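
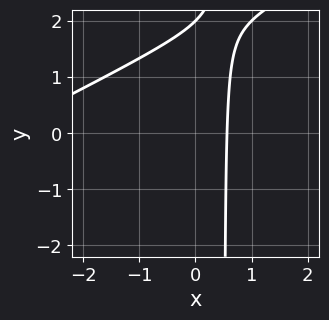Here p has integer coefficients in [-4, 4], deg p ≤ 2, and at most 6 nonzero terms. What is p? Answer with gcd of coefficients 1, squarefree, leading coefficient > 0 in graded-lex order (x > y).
x^2 - 2*x*y + 3*x + y - 2

1. The degree is 2 — the shape is more complex than any degree-1 curve.
2. From the axis intercepts and sections: one y-axis crossing is at y = 2.
3. Putting this together gives p.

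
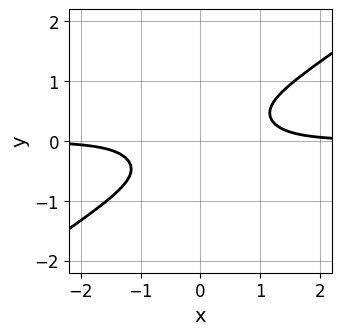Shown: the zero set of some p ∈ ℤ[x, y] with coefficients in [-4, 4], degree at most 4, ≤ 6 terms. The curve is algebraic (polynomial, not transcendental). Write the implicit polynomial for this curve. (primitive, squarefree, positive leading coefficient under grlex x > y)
2*x^3*y - 3*x*y^3 - 2*y^4 - 1

The degree is 4 — a generic line meets the curve in up to 4 points.
Reading off the gridlines: it misses every integer gridline on the y-axis; the curve avoids every integer x-axis point in the box.
Assembling these constraints gives the stated polynomial.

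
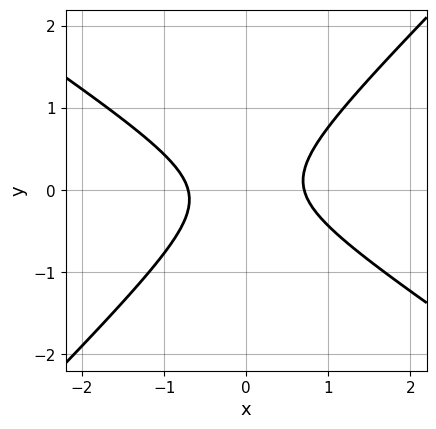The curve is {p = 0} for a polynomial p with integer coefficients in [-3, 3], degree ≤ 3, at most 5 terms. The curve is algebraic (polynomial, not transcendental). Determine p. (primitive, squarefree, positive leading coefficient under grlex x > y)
2*x^2 + x*y - 3*y^2 - 1

deg p = 2. The shape is more complex than any degree-1 curve.
Reading off the gridlines: it misses every integer gridline on the y-axis.
Assembling these constraints gives the stated polynomial.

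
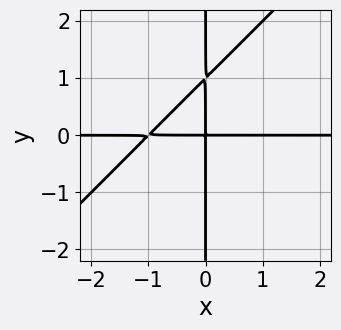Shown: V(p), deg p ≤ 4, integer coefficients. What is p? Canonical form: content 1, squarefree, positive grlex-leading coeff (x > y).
x^2*y - x*y^2 + x*y

First, deg p = 3.
Then, against the integer gridlines: the visible y-axis segment lies entirely on the curve; every point of the x-axis in the box is on the curve.
Finally, the integer polynomial consistent with all of this is the stated p.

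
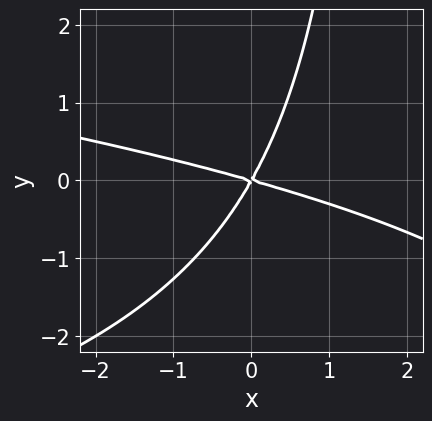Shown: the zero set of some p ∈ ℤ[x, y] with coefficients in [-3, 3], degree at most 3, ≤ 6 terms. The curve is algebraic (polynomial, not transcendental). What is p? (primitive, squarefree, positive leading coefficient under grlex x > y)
x*y^2 + x^2 + 3*x*y - 2*y^2

(a) The degree is 3 — the shape is more complex than any degree-2 curve.
(b) From the axis intercepts and sections: it crosses the y-axis at the gridline y = 0; it meets the x-axis at x = 0 (among the integer gridlines).
(c) These observations pin down the coefficients.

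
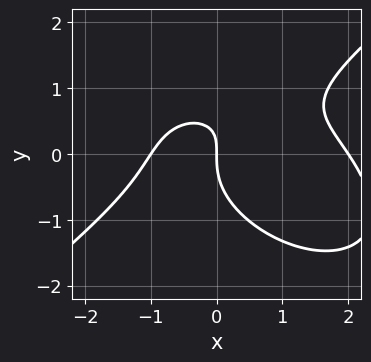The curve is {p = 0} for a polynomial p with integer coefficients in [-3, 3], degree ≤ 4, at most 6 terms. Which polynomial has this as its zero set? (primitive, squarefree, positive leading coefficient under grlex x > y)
The degree is 3 — the shape is more complex than any degree-2 curve.
Reading off the gridlines: one y-axis crossing is at y = 0; among the integer gridlines, it crosses the x-axis at x ∈ {-1, 0, 2}.
Putting this together gives p.

x^3 - 2*y^3 - x^2 + 2*x*y - 2*x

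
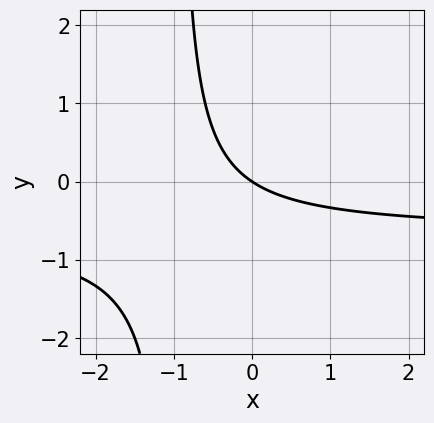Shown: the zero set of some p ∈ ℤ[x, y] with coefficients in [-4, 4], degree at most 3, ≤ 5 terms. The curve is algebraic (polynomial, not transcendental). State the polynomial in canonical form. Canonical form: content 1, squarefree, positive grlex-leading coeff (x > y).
1. Degree: no degree-1 curve has this shape, so deg p = 2.
2. Checking where it meets the axes: one y-axis crossing is at y = 0; it meets the x-axis at x = 0 (among the integer gridlines).
3. Matching integer coefficients to the picture gives p.

3*x*y + 2*x + 3*y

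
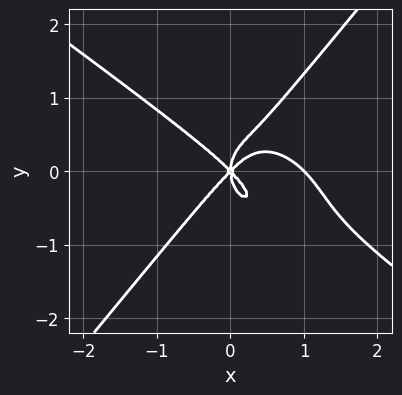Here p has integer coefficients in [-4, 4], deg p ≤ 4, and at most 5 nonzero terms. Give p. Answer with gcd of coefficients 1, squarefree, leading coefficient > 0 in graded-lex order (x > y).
deg p = 4. The shape is more complex than any degree-3 curve.
Against the integer gridlines: it crosses the y-axis at the gridline y = 0; among the integer gridlines, it crosses the x-axis at x ∈ {0, 1}.
The integer polynomial consistent with all of this is the stated p.

x^4 + x^3*y - y^4 - x^3 + x*y^2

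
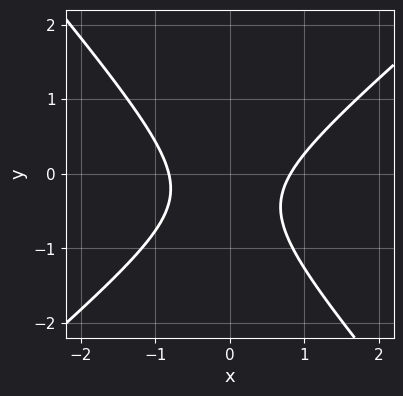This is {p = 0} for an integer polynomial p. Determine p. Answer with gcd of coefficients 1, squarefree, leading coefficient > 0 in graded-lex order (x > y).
(a) The degree is 2 — no degree-1 curve has this shape.
(b) Reading off the gridlines: no y-intercept at any integer in the box.
(c) These observations pin down the coefficients.

3*x^2 - x*y - 3*y^2 - 2*y - 2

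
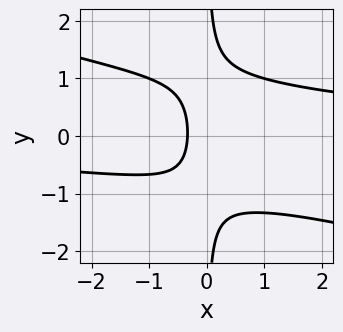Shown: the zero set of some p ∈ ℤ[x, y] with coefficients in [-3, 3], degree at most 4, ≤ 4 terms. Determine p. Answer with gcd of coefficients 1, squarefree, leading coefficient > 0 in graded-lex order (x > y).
x^2*y + 3*x*y^2 - 3*x - 1

(a) The degree is 3 — the shape is more complex than any degree-2 curve.
(b) From the axis intercepts and sections: the curve avoids every integer y-axis point in the box.
(c) These observations pin down the coefficients.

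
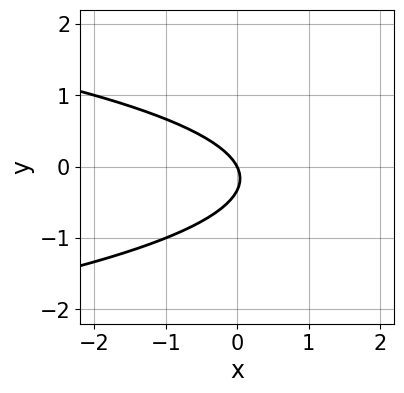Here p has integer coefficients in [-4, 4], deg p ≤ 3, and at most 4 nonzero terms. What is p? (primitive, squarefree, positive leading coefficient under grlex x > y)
3*y^2 + 2*x + y

First, deg p = 2. A generic line meets the curve in up to 2 points.
Then, checking where it meets the axes: one y-axis crossing is at y = 0; one x-axis crossing is at x = 0.
Finally, these observations pin down the coefficients.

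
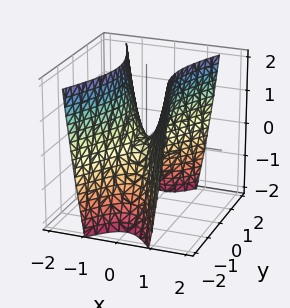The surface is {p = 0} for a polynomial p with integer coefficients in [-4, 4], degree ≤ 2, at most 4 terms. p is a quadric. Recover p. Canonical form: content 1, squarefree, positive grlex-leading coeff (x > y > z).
3*x^2 - y^2 - z

(a) The degree is 2 — a saddle surface; a quadric.
(b) Symmetries: mirror symmetry x ↦ −x ⇒ only even powers of x; the y ↦ −y reflection is a symmetry, so y appears only in even powers.
(c) Reading off the gridlines: it meets the z-axis at z = 0 (among the integer gridlines); it crosses the x-axis at the gridline x = 0; one y-axis crossing is at y = 0.
(d) Solving for integer coefficients yields p as stated.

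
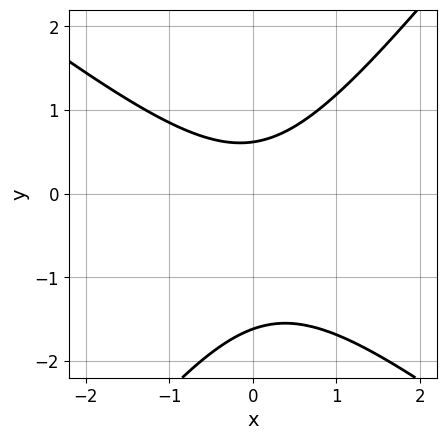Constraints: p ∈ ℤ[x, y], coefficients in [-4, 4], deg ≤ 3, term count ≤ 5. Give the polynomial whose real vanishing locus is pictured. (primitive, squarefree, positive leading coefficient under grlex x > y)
The degree is 2 — the shape is more complex than any degree-1 curve.
Checking where it meets the axes: it misses every integer gridline on the x-axis.
Together with the visible shape, these determine p as stated.

2*x^2 + x*y - 2*y^2 - 2*y + 2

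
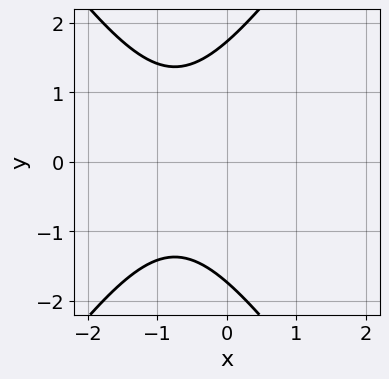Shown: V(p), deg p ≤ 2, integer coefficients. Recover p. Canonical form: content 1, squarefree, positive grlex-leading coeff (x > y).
2*x^2 - y^2 + 3*x + 3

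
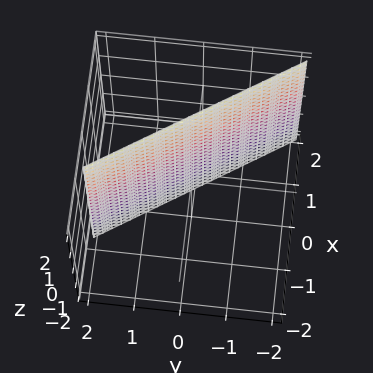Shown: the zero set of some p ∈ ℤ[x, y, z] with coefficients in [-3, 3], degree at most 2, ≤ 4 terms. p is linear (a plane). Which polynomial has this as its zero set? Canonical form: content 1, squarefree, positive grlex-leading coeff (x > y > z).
1. Degree: every cross-section is a straight line — this is a plane, so deg p = 1.
2. From the axis intercepts and sections: no z-intercept at any integer in the box; it crosses the y-axis at the gridline y = 1.
3. Solving for integer coefficients yields p as stated.

3*x + 2*y - 2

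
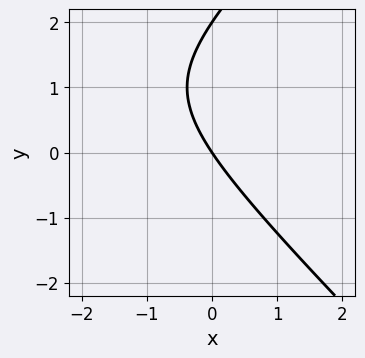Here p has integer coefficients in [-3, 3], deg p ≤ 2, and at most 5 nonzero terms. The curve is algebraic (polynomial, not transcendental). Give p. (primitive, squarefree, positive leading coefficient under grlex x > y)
x^2 - y^2 + 3*x + 2*y

1. The degree is 2 — no degree-1 curve has this shape.
2. Reading off the gridlines: it meets the x-axis at x = 0 (among the integer gridlines); the y-axis gridline crossings are at y ∈ {0, 2}.
3. Together with the visible shape, these determine p as stated.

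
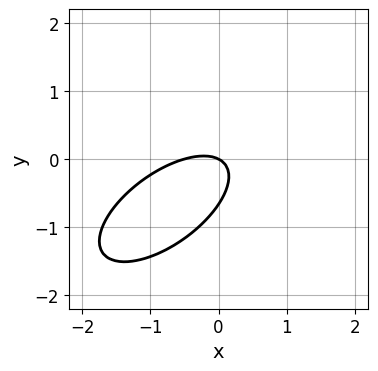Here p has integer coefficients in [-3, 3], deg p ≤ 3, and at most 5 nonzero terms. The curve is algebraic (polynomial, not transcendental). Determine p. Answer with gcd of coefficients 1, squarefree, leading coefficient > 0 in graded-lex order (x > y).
2*x^2 - 3*x*y + 3*y^2 + x + 2*y

1. deg p = 2. No degree-1 curve has this shape.
2. Checking where it meets the axes: one x-axis crossing is at x = 0; one y-axis crossing is at y = 0.
3. Matching integer coefficients to the picture gives p.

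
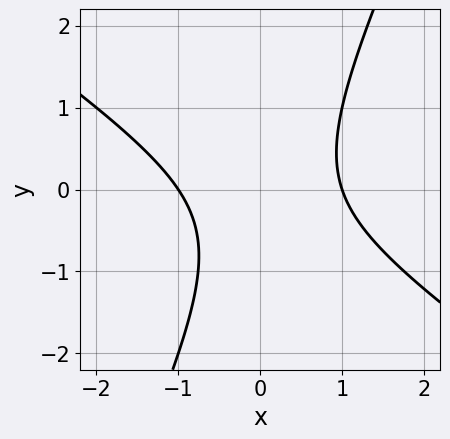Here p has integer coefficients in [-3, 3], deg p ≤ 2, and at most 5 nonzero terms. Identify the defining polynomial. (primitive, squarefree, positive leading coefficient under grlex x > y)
The degree is 2 — the shape is more complex than any degree-1 curve.
Against the integer gridlines: among the integer gridlines, it crosses the x-axis at x ∈ {-1, 1}; it misses every integer gridline on the y-axis.
Fitting integer coefficients to these (and the overall shape) gives p.

3*x^2 + 3*x*y - 2*y^2 - y - 3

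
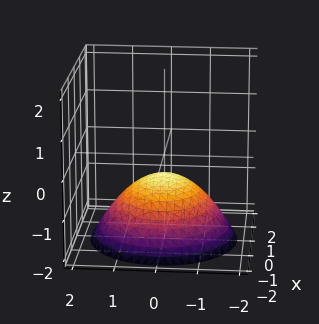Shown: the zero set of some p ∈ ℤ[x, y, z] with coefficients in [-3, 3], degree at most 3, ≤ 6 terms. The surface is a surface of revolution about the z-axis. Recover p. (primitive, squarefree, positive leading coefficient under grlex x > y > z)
x^2 + y^2 + 2*z + 1

The degree is 2 — a generic line meets the surface in up to 2 points.
By symmetry, the z-axis is an axis of rotation, so x and y enter only as x² + y².
From the visible intercepts: a circular section at z = -2 has radius between 1 and 2; it misses every integer gridline on the y-axis; it misses every integer gridline on the x-axis.
The integer polynomial consistent with all of this is the stated p.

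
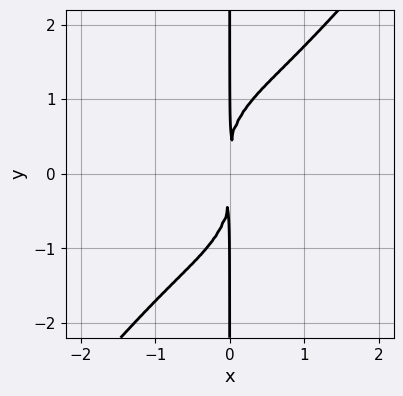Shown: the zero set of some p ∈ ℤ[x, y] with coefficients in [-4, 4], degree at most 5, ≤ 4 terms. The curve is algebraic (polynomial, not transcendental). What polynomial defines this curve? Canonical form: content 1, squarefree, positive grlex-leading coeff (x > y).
2*x^4 - x*y^3 + 3*x^2

(a) The degree is 4 — no degree-3 curve has this shape.
(b) Against the integer gridlines: the visible y-axis segment lies entirely on the curve.
(c) Together with the visible shape, these determine p as stated.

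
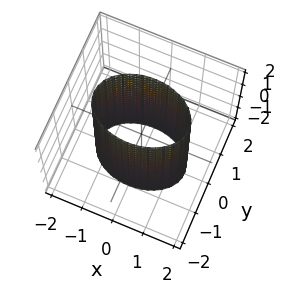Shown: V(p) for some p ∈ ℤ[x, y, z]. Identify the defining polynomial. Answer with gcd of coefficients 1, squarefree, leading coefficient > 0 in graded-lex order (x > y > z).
x^2 + 2*y^2 - 2

First, degree: a cylinder; a quadric, so deg p = 2.
Next, symmetries: mirror symmetry x ↦ −x ⇒ only even powers of x; it's symmetric under y → −y, forcing even powers of y; it's symmetric under z → −z, forcing even powers of z.
Then, reading off the gridlines: no z-intercept at any integer in the box; among the integer gridlines, it crosses the y-axis at y ∈ {-1, 1}.
Finally, these observations pin down the coefficients.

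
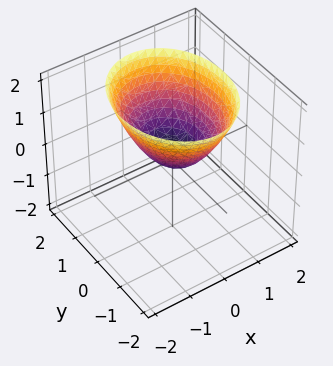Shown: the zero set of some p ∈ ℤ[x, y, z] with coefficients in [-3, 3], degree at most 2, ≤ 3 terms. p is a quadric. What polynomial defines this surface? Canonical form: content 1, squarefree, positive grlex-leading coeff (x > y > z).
3*x^2 + 2*y^2 - 3*z

Degree: a single bowl opening along one axis; a quadric, so deg p = 2.
Symmetries: the y ↦ −y reflection is a symmetry, so y appears only in even powers; mirror symmetry x ↦ −x ⇒ only even powers of x.
Observable constraints: it crosses the y-axis at the gridline y = 0; it meets the z-axis at z = 0 (among the integer gridlines); it meets the x-axis at x = 0 (among the integer gridlines).
Putting this together gives p.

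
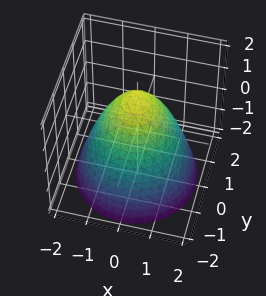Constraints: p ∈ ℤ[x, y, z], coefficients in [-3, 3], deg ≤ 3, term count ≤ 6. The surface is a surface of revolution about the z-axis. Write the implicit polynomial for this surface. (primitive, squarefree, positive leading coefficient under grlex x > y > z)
First, the degree is 2 — a generic line meets the surface in up to 2 points.
Then, by symmetry, the surface is invariant under rotation about z: p = q(x² + y², z).
Then, against the integer gridlines: a circular section at z = 0 has radius between 1 and 2.
Finally, these observations pin down the coefficients.

2*x^2 + 2*y^2 + 2*z - 3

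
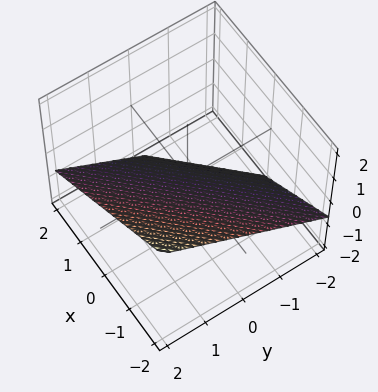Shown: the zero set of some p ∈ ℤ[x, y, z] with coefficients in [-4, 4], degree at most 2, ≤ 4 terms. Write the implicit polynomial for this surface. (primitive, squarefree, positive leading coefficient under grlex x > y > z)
First, deg p = 1. Every cross-section is a straight line — this is a plane.
Next, from the axis intercepts and sections: it meets the x-axis at x = -1 (among the integer gridlines); one y-axis crossing is at y = 1.
Finally, these observations pin down the coefficients.

2*x - 2*y + 3*z + 2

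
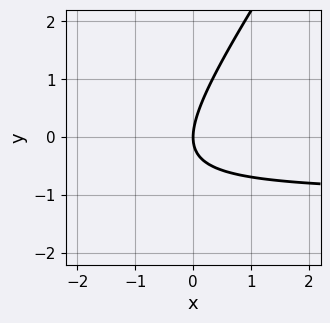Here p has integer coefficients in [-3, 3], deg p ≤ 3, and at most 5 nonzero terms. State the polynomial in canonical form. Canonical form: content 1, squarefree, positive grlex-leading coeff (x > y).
First, the degree is 2 — no degree-1 curve has this shape.
Next, reading off the gridlines: it meets the x-axis at x = 0 (among the integer gridlines); one y-axis crossing is at y = 0.
Finally, putting this together gives p.

3*x*y - 2*y^2 + 3*x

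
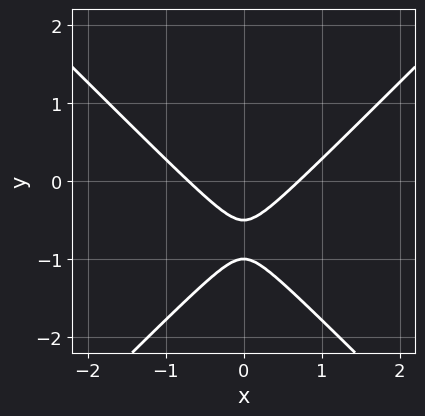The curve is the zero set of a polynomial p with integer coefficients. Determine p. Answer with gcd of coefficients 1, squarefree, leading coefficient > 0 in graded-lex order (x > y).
2*x^2 - 2*y^2 - 3*y - 1

1. The degree is 2 — no degree-1 curve has this shape.
2. Symmetries: mirror symmetry x ↦ −x ⇒ only even powers of x.
3. Observable constraints: it meets the y-axis at y = -1 (among the integer gridlines).
4. The integer polynomial consistent with all of this is the stated p.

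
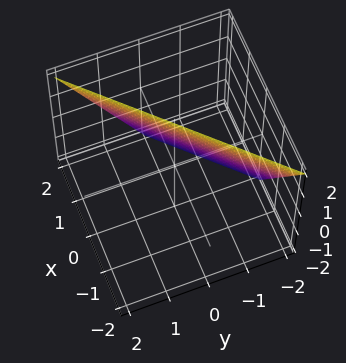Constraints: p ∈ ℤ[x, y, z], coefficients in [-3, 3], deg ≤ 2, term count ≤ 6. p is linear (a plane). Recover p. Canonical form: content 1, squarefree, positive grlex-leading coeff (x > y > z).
deg p = 1. Every cross-section is a straight line — this is a plane.
Reading off the gridlines: one y-axis crossing is at y = -1; it meets the x-axis at x = 1 (among the integer gridlines).
Matching integer coefficients to the picture gives p. Check: (0, 0, 2) on the z-axis lies on the surface, and p(0, 0, 2) = 0. ✓

2*x - 2*y + z - 2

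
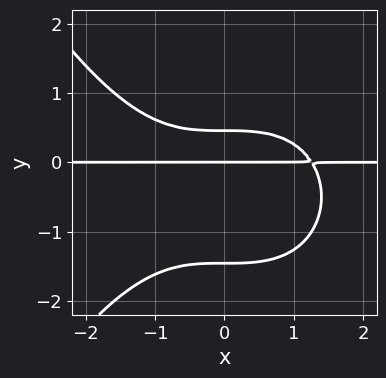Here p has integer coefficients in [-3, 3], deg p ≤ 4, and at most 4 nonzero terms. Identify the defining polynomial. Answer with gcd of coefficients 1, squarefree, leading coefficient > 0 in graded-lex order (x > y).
x^3*y + 3*y^3 + 3*y^2 - 2*y

First, degree: the shape is more complex than any degree-3 curve, so deg p = 4.
Next, reading off the gridlines: the visible x-axis segment lies entirely on the curve; it meets the y-axis at y = 0 (among the integer gridlines).
Finally, the integer polynomial consistent with all of this is the stated p.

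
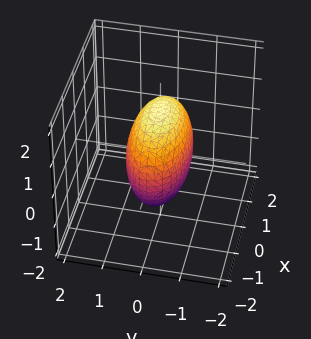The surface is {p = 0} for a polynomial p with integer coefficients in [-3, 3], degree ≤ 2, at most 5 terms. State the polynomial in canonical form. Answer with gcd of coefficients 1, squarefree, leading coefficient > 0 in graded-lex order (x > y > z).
x^2 + 3*y^2 + z^2 - 2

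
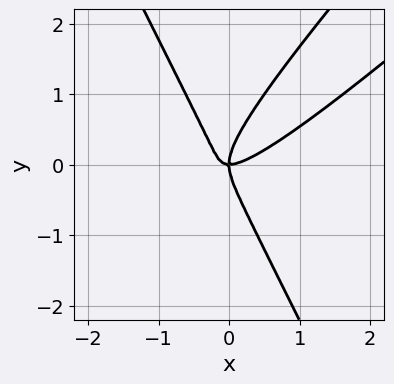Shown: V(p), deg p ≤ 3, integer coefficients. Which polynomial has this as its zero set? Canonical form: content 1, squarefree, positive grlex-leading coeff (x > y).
2*x^3 - 3*x^2*y + y^3 - x*y

1. The degree is 3 — a generic line meets the curve in up to 3 points.
2. Checking where it meets the axes: one y-axis crossing is at y = 0; it meets the x-axis at x = 0 (among the integer gridlines).
3. Putting this together gives p.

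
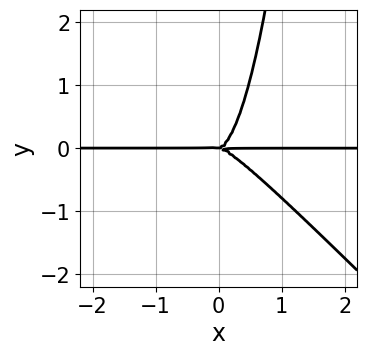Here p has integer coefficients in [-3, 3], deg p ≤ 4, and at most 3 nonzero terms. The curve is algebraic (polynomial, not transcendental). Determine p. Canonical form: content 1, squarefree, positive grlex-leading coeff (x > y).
3*x^3*y + 3*x^2*y^2 - y^3

1. deg p = 4.
2. Observable constraints: one y-axis crossing is at y = 0; every point of the x-axis in the box is on the curve.
3. These observations pin down the coefficients.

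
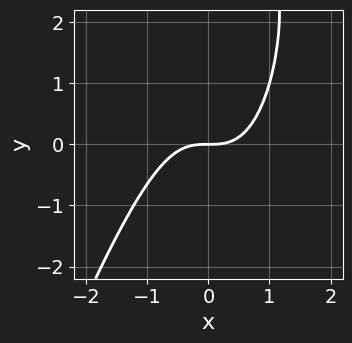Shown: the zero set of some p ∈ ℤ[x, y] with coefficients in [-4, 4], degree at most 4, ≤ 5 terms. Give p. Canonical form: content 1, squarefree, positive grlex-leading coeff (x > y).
3*x^3 - x^2*y + y^2 - 3*y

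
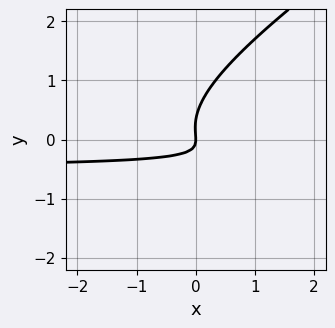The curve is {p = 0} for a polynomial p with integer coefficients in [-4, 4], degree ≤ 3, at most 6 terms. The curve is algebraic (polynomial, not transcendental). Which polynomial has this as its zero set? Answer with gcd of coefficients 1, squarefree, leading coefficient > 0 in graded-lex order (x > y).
2*x*y^2 - 3*y^3 + 3*x*y + y^2 + x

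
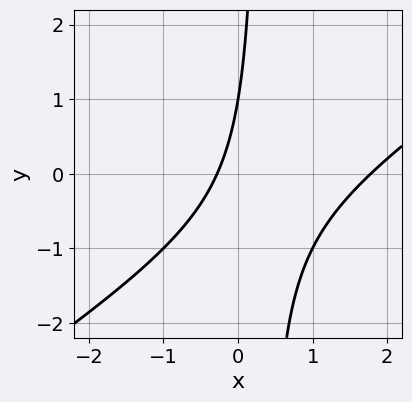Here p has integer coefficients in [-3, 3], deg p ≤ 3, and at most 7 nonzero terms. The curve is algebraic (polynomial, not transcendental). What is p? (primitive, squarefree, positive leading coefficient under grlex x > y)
deg p = 2. No degree-1 curve has this shape.
From the axis intercepts and sections: it meets the y-axis at y = 1 (among the integer gridlines).
Fitting integer coefficients to these (and the overall shape) gives p.

2*x^2 - 3*x*y - 3*x + y - 1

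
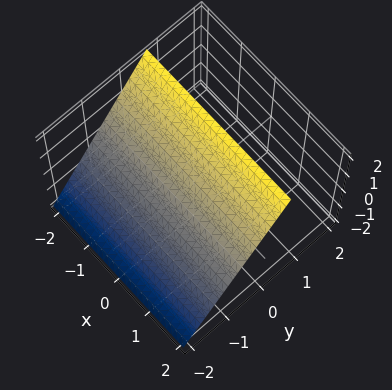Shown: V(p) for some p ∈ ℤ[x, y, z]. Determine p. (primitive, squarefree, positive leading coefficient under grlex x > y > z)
3*y - 2*z + 2

deg p = 1.
From the axis intercepts and sections: it meets the z-axis at z = 1 (among the integer gridlines); it misses every integer gridline on the x-axis.
These observations pin down the coefficients.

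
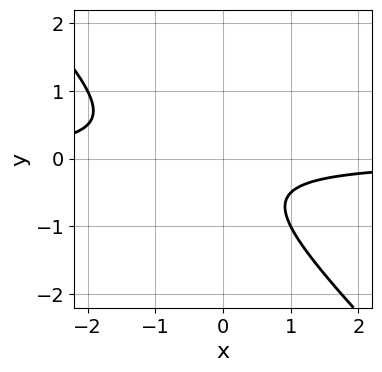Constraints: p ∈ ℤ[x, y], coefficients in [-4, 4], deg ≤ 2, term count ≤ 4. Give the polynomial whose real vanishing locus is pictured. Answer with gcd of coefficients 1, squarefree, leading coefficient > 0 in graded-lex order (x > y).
deg p = 2.
From the axis intercepts and sections: it misses every integer gridline on the x-axis; no y-intercept at any integer in the box.
These observations pin down the coefficients.

2*x*y + 2*y^2 + y + 1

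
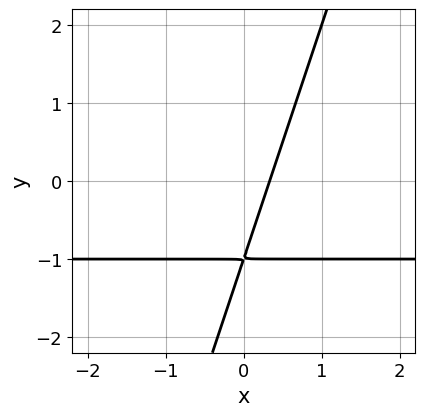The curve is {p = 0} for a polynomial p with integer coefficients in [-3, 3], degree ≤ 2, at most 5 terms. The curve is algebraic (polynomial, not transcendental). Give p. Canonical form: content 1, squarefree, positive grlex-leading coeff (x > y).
3*x*y - y^2 + 3*x - 2*y - 1

First, the degree is 2 — no degree-1 curve has this shape.
Finally, putting this together gives p.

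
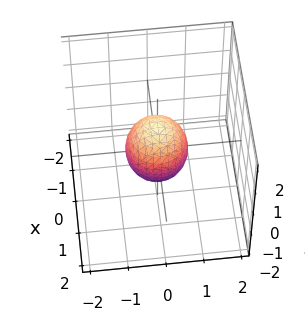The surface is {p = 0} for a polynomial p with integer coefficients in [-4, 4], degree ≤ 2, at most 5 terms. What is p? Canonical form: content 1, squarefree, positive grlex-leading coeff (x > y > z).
3*x^2 + 3*y^2 + 2*z^2 - 2

(a) deg p = 2. A closed, bounded, convex surface; a quadric.
(b) Symmetries: rotational symmetry about the z-axis ⇒ p depends on x, y only through x² + y²; mirror symmetry z ↦ −z ⇒ only even powers of z.
(c) Reading off the gridlines: a circular section at z = 0 has radius between 0 and 1; among the integer gridlines, it crosses the z-axis at z ∈ {-1, 1}.
(d) These observations pin down the coefficients.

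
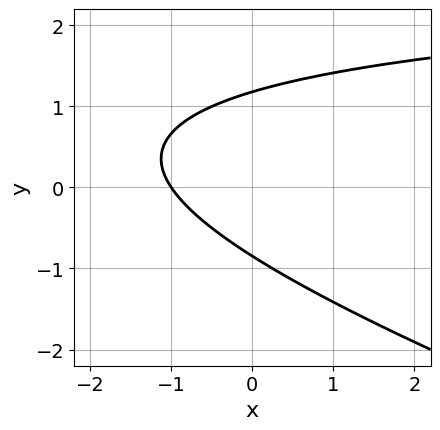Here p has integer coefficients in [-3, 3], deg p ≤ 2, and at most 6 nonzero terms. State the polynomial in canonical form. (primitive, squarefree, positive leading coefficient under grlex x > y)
deg p = 2. The shape is more complex than any degree-1 curve.
From the axis intercepts and sections: it crosses the x-axis at the gridline x = -1.
The integer polynomial consistent with all of this is the stated p.

x*y + 3*y^2 - 3*x - y - 3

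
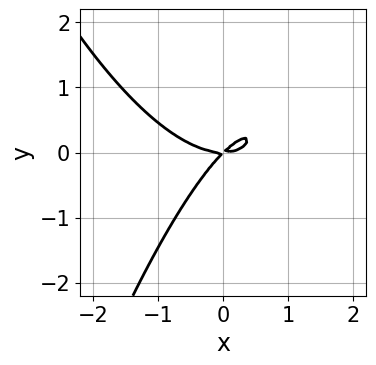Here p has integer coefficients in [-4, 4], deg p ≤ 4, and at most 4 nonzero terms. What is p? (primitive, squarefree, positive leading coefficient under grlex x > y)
2*x^3 - 3*x*y + 3*y^2

(a) Degree: the shape is more complex than any degree-2 curve, so deg p = 3.
(b) Checking where it meets the axes: it meets the x-axis at x = 0 (among the integer gridlines); it meets the y-axis at y = 0 (among the integer gridlines).
(c) Assembling these constraints gives the stated polynomial.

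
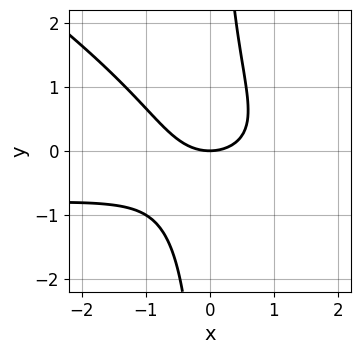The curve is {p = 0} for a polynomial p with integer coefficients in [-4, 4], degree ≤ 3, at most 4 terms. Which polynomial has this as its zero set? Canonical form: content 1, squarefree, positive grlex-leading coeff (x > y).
2*x^2*y + 3*x*y^2 + 2*x^2 - 3*y

1. The degree is 3 — a generic line meets the curve in up to 3 points.
2. From the axis intercepts and sections: it crosses the x-axis at the gridline x = 0; it meets the y-axis at y = 0 (among the integer gridlines).
3. The integer polynomial consistent with all of this is the stated p.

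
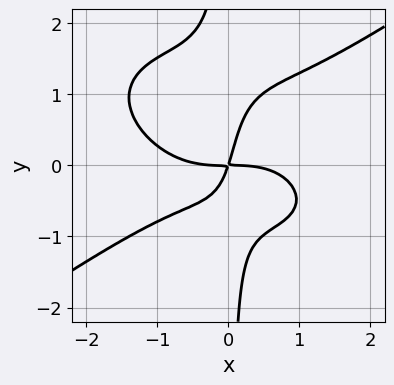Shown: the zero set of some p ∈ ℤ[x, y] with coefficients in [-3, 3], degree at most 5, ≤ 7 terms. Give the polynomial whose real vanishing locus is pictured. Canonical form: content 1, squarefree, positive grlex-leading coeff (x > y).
x^4 - 3*x*y^3 + 2*x*y^2 + 3*x*y - y^2

(a) deg p = 4. A generic line meets the curve in up to 4 points.
(b) Checking where it meets the axes: one x-axis crossing is at x = 0; one y-axis crossing is at y = 0.
(c) Putting this together gives p.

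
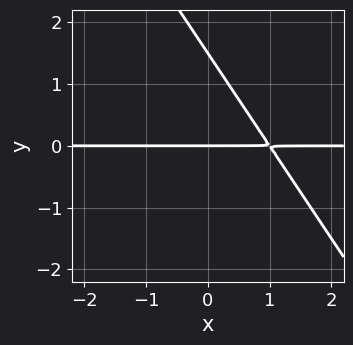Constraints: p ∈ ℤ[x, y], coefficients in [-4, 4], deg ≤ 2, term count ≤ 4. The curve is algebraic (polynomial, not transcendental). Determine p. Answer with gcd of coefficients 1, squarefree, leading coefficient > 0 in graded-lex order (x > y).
(a) deg p = 2. A generic line meets the curve in up to 2 points.
(b) Checking where it meets the axes: the visible x-axis segment lies entirely on the curve; one y-axis crossing is at y = 0.
(c) Fitting integer coefficients to these (and the overall shape) gives p.

3*x*y + 2*y^2 - 3*y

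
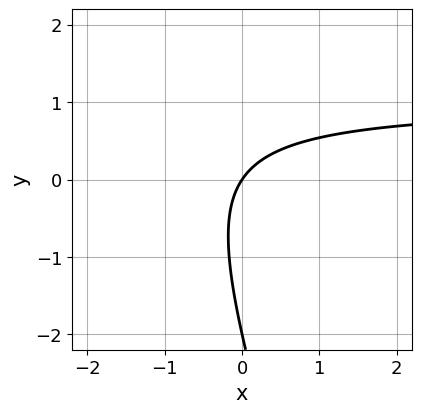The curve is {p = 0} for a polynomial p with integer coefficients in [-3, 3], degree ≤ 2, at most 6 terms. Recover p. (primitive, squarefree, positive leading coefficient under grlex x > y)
Degree: the shape is more complex than any degree-1 curve, so deg p = 2.
From the visible intercepts: the y-axis gridline crossings are at y ∈ {-2, 0}; one x-axis crossing is at x = 0.
These observations pin down the coefficients.

3*x*y + y^2 - 3*x + 2*y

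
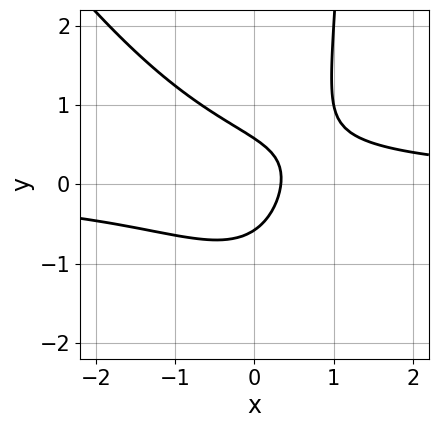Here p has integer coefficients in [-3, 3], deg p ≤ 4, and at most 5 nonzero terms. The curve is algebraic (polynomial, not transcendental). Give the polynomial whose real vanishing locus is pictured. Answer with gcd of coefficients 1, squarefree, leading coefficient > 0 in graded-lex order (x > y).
1. deg p = 3. A generic line meets the curve in up to 3 points.
2. Putting this together gives p.

3*x^2*y + 2*x*y^2 - 3*y^2 - 3*x + 1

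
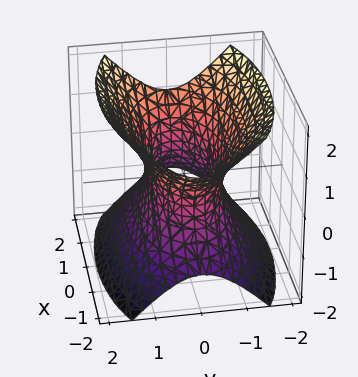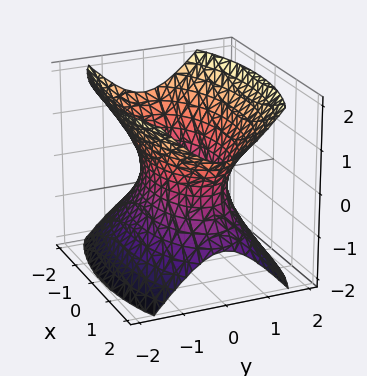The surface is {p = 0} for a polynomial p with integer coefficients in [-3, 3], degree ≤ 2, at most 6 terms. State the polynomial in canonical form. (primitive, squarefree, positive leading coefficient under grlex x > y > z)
x^2 + 3*y^2 - 2*z^2 - 2

First, the degree is 2 — one connected sheet with a waist; a quadric.
Next, symmetries: mirror symmetry x ↦ −x ⇒ only even powers of x; mirror symmetry y ↦ −y ⇒ only even powers of y; it's symmetric under z → −z, forcing even powers of z.
Next, checking where it meets the axes: no z-intercept at any integer in the box.
Finally, solving for integer coefficients yields p as stated.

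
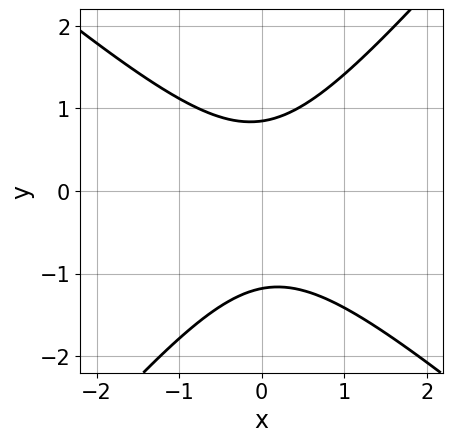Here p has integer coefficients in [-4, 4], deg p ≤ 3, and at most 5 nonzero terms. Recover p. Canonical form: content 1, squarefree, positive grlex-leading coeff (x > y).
3*x^2 + x*y - 3*y^2 - y + 3

(a) Degree: the shape is more complex than any degree-1 curve, so deg p = 2.
(b) Against the integer gridlines: it misses every integer gridline on the x-axis.
(c) Assembling these constraints gives the stated polynomial.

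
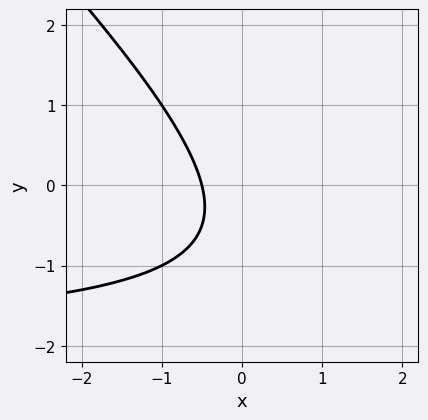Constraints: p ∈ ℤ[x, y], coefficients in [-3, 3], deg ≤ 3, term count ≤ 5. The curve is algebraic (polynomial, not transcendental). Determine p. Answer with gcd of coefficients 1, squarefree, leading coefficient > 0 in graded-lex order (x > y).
1. The degree is 2 — a generic line meets the curve in up to 2 points.
2. From the visible intercepts: the curve avoids every integer y-axis point in the box.
3. Assembling these constraints gives the stated polynomial.

x*y + y^2 + 2*x + y + 1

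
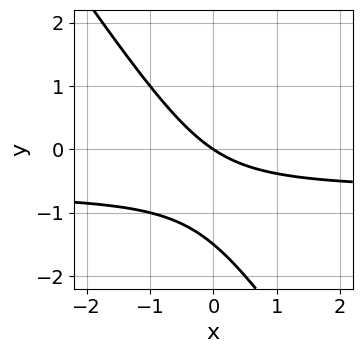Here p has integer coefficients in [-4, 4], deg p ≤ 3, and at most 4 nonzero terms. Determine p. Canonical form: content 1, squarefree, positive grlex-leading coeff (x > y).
First, the degree is 2 — no degree-1 curve has this shape.
Then, from the axis intercepts and sections: one y-axis crossing is at y = 0; one x-axis crossing is at x = 0.
Finally, assembling these constraints gives the stated polynomial.

3*x*y + 2*y^2 + 2*x + 3*y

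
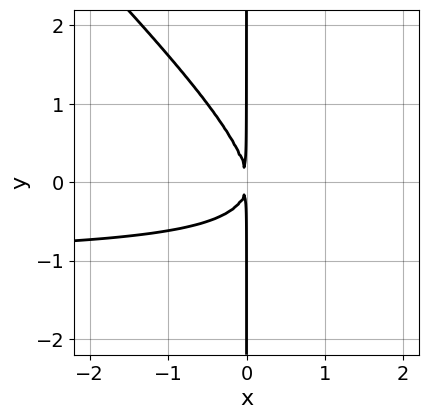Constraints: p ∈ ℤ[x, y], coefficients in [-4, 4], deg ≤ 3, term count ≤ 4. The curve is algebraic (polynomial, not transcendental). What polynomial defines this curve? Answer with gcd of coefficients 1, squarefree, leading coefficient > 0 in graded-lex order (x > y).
x^2*y + x*y^2 + x^2

(a) The degree is 3 — a generic line meets the curve in up to 3 points.
(b) Checking where it meets the axes: every point of the y-axis in the box is on the curve.
(c) Fitting integer coefficients to these (and the overall shape) gives p.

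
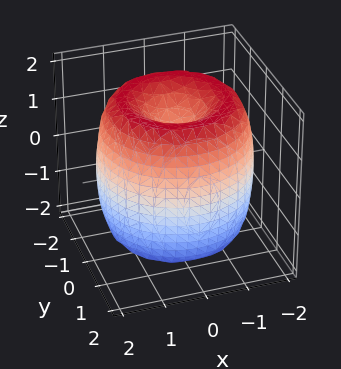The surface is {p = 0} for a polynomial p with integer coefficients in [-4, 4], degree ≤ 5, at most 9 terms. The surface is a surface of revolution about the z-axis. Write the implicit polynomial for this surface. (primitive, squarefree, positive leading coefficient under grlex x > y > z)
x^4 + 2*x^2*y^2 + y^4 - 3*x^2 - 3*y^2 + z^2 - 1

(a) deg p = 4. The shape is more complex than any degree-3 surface.
(b) Symmetries: rotational symmetry about the z-axis ⇒ p depends on x, y only through x² + y².
(c) Observable constraints: among the integer gridlines, it crosses the z-axis at z ∈ {-1, 1}; a circular section at z = -1 has radius between 1 and 2.
(d) Fitting integer coefficients to these (and the overall shape) gives p.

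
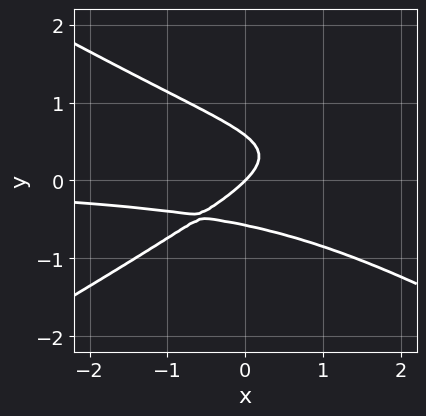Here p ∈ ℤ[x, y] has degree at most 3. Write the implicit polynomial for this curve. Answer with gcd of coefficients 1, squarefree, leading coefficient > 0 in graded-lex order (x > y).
x^2*y - 3*y^3 - x*y - x + y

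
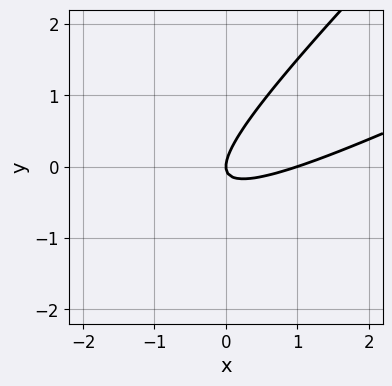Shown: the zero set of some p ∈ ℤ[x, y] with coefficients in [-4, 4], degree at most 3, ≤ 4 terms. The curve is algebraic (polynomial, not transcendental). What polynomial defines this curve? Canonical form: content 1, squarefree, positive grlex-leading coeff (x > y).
(a) deg p = 2. No degree-1 curve has this shape.
(b) From the visible intercepts: among the integer gridlines, it crosses the x-axis at x ∈ {0, 1}; it meets the y-axis at y = 0 (among the integer gridlines).
(c) Assembling these constraints gives the stated polynomial.

x^2 - 3*x*y + 2*y^2 - x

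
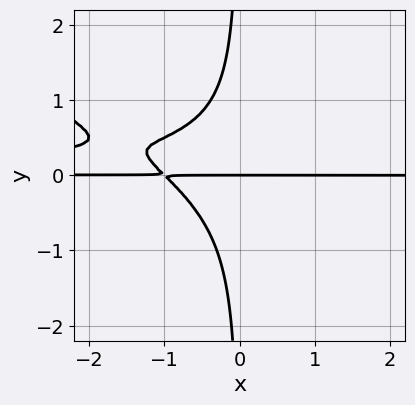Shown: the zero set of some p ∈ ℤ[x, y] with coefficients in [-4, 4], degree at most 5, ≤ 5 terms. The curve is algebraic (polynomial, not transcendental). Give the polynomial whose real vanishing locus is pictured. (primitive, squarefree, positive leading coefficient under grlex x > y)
x^2*y^2 + 2*x*y^3 + x*y + y

deg p = 4. The shape is more complex than any degree-3 curve.
Observable constraints: it meets the y-axis at y = 0 (among the integer gridlines); the visible x-axis segment lies entirely on the curve.
Matching integer coefficients to the picture gives p.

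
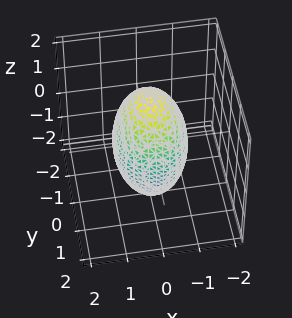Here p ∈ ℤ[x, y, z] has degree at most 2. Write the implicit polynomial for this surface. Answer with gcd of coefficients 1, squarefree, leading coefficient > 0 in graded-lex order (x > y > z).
3*x^2 + 2*y^2 + z^2 - 3

First, degree: bounded and convex; a quadric, so deg p = 2.
Next, symmetries: the z ↦ −z reflection is a symmetry, so z appears only in even powers; the x ↦ −x reflection is a symmetry, so x appears only in even powers; the y ↦ −y reflection is a symmetry, so y appears only in even powers.
Then, from the axis intercepts and sections: the x-axis gridline crossings are at x ∈ {-1, 1}.
Finally, assembling these constraints gives the stated polynomial.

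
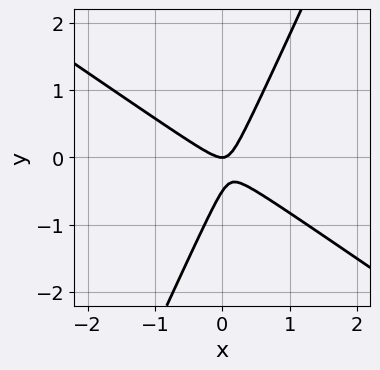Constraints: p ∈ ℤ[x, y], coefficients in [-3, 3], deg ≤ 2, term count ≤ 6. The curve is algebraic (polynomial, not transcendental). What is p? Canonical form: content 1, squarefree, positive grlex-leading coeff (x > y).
First, the degree is 2 — the shape is more complex than any degree-1 curve.
Then, against the integer gridlines: one y-axis crossing is at y = 0; it crosses the x-axis at the gridline x = 0.
Finally, fitting integer coefficients to these (and the overall shape) gives p.

3*x^2 + 3*x*y - 2*y^2 - y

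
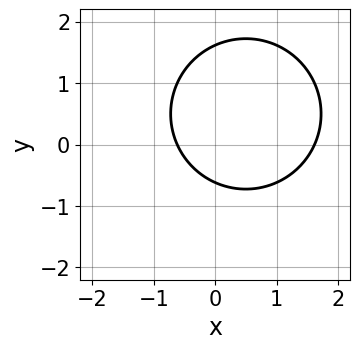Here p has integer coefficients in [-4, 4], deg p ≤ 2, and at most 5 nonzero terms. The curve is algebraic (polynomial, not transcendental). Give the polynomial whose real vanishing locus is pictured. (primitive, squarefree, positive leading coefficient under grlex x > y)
Degree: no degree-1 curve has this shape, so deg p = 2.
Solving for integer coefficients yields p as stated.

x^2 + y^2 - x - y - 1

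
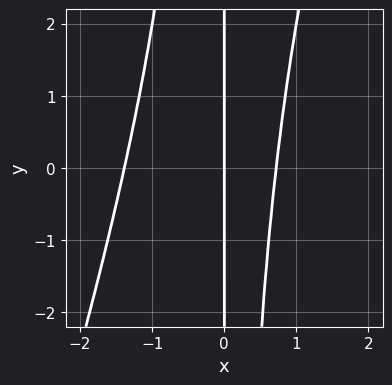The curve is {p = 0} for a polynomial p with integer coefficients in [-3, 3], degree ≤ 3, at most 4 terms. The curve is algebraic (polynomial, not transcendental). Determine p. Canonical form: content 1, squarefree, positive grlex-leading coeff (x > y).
Degree: no degree-2 curve has this shape, so deg p = 3.
Against the integer gridlines: it crosses the x-axis at the gridline x = 0; every point of the y-axis in the box is on the curve.
Together with the visible shape, these determine p as stated.

3*x^3 - x^2*y + 2*x^2 - 3*x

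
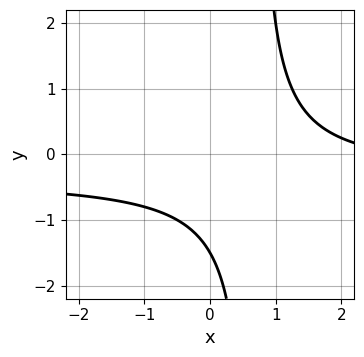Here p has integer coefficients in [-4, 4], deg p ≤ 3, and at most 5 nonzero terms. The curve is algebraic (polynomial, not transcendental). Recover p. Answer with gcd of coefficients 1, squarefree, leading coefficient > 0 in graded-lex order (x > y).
3*x*y + x - 2*y - 3

Degree: no degree-1 curve has this shape, so deg p = 2.
Checking where it meets the axes: the curve avoids every integer x-axis point in the box.
The integer polynomial consistent with all of this is the stated p.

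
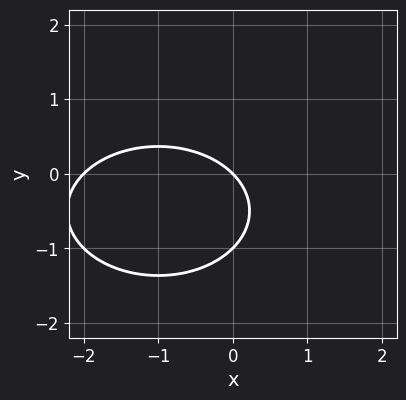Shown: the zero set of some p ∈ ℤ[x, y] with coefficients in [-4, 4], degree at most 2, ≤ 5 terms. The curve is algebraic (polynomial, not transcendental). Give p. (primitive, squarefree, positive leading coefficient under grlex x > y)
x^2 + 2*y^2 + 2*x + 2*y

The degree is 2 — the shape is more complex than any degree-1 curve.
Reading off the gridlines: the y-axis gridline crossings are at y ∈ {-1, 0}; among the integer gridlines, it crosses the x-axis at x ∈ {-2, 0}.
The integer polynomial consistent with all of this is the stated p.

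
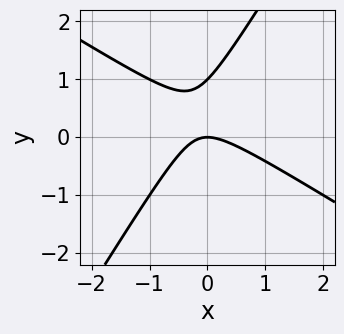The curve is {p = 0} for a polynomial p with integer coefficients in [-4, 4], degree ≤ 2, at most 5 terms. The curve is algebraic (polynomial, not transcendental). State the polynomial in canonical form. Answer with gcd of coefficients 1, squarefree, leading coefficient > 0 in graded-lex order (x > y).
x^2 + x*y - y^2 + y

First, degree: the shape is more complex than any degree-1 curve, so deg p = 2.
Then, checking where it meets the axes: it meets the x-axis at x = 0 (among the integer gridlines); among the integer gridlines, it crosses the y-axis at y ∈ {0, 1}.
Finally, together with the visible shape, these determine p as stated.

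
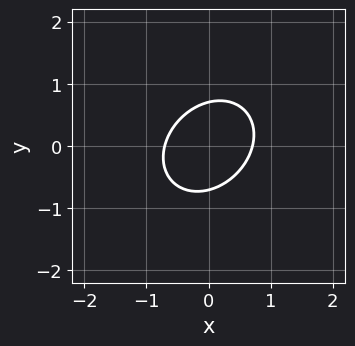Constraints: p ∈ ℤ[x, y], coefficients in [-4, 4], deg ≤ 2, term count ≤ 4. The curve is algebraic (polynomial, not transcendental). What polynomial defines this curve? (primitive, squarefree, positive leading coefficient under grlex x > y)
2*x^2 - x*y + 2*y^2 - 1

The degree is 2 — no degree-1 curve has this shape.
Putting this together gives p.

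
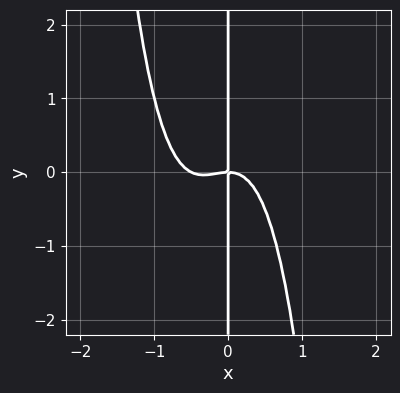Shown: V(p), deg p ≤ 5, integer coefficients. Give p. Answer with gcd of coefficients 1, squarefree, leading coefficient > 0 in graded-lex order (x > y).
2*x^4 + x^3 + x*y

The degree is 4 — no degree-3 curve has this shape.
Observable constraints: one x-axis crossing is at x = 0; every point of the y-axis in the box is on the curve.
Fitting integer coefficients to these (and the overall shape) gives p.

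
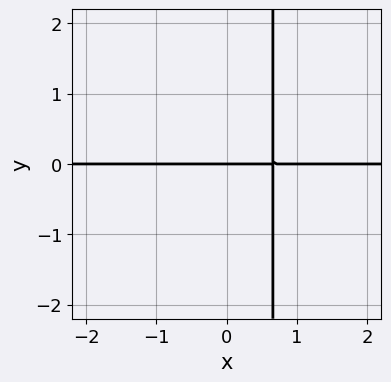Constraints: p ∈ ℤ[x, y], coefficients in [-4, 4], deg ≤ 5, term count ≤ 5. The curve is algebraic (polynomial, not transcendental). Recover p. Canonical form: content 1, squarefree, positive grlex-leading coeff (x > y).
2*x^3*y + x^2*y - y

1. The degree is 4 — the shape is more complex than any degree-3 curve.
2. Observable constraints: it crosses the y-axis at the gridline y = 0; every point of the x-axis in the box is on the curve.
3. Solving for integer coefficients yields p as stated.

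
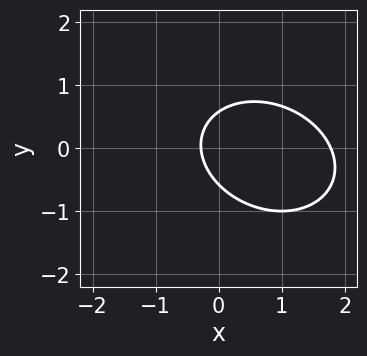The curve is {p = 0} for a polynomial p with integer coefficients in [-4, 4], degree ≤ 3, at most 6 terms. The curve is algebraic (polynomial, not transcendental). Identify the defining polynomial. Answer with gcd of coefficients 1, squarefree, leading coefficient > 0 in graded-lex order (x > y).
2*x^2 + x*y + 3*y^2 - 3*x - 1

First, deg p = 2.
Finally, putting this together gives p.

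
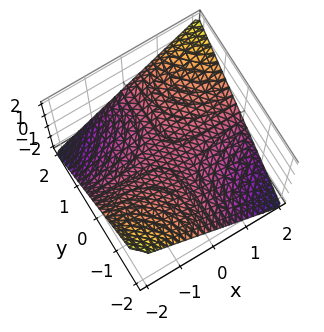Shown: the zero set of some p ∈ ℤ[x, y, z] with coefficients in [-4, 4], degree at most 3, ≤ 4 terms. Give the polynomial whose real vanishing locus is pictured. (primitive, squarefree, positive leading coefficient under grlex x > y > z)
First, deg p = 2.
Next, against the integer gridlines: it meets the z-axis at z = 0 (among the integer gridlines); the visible y-axis segment lies entirely on the surface; the visible x-axis segment lies entirely on the surface.
Finally, these observations pin down the coefficients.

x*y - 2*z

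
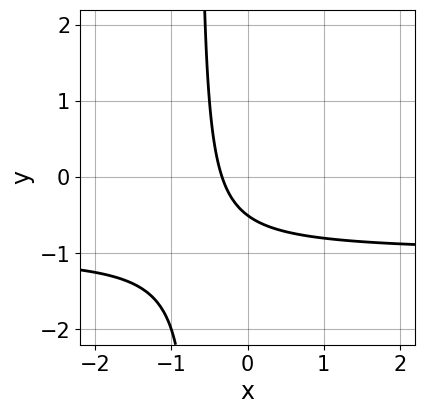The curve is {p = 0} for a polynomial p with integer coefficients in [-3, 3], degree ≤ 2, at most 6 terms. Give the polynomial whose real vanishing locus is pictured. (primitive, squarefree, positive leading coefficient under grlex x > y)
(a) deg p = 2. The shape is more complex than any degree-1 curve.
(b) Matching integer coefficients to the picture gives p.

3*x*y + 3*x + 2*y + 1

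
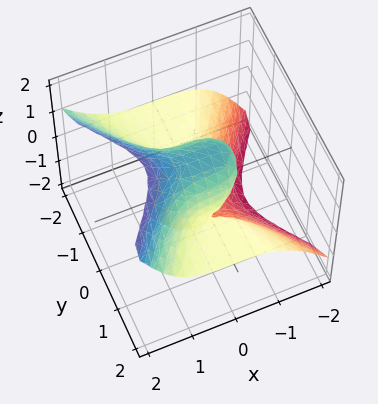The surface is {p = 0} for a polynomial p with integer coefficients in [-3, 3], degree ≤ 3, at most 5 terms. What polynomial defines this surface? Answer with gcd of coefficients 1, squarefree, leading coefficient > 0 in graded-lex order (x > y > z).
2*x^3 - 3*y^2*z + y*z^2 - z^3 + 2*z

(a) Degree: the shape is more complex than any degree-2 surface, so deg p = 3.
(b) Checking where it meets the axes: it meets the x-axis at x = 0 (among the integer gridlines); it crosses the z-axis at the gridline z = 0.
(c) Putting this together gives p. Check: (0, 2, 0) on the y-axis lies on the surface, and p(0, 2, 0) = 0. ✓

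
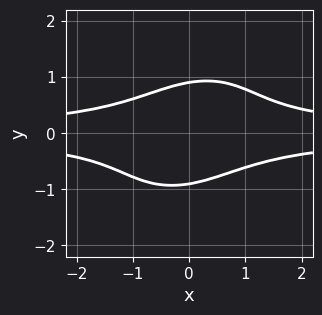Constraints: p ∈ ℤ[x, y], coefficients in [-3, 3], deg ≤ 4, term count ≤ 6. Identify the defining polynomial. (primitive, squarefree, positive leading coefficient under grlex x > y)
First, deg p = 4.
Then, from the axis intercepts and sections: it misses every integer gridline on the x-axis.
Finally, the integer polynomial consistent with all of this is the stated p.

3*x^2*y^2 - 2*x*y^3 + 3*y^4 - 2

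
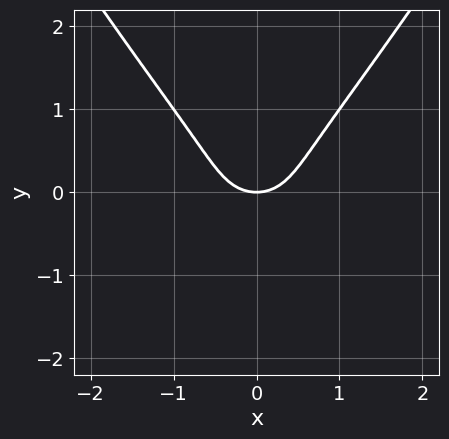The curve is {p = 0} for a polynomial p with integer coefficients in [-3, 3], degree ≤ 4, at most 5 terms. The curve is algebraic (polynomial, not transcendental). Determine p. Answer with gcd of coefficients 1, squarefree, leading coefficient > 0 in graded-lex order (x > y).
First, deg p = 4. The shape is more complex than any degree-3 curve.
Next, symmetries: mirror symmetry x ↦ −x ⇒ only even powers of x.
Then, observable constraints: one x-axis crossing is at x = 0; it crosses the y-axis at the gridline y = 0.
Finally, assembling these constraints gives the stated polynomial.

3*x^4 - x^2*y^2 - 2*y^3 + 2*x^2 - 2*y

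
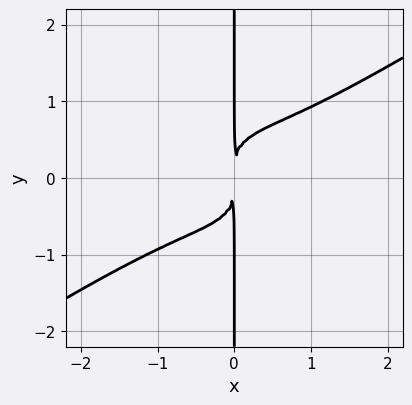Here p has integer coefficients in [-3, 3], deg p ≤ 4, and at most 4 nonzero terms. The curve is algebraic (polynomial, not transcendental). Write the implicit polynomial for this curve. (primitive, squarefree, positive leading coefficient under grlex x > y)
First, degree: a generic line meets the curve in up to 4 points, so deg p = 4.
Next, observable constraints: the visible y-axis segment lies entirely on the curve.
Finally, the integer polynomial consistent with all of this is the stated p.

2*x^4 - 3*x^2*y^2 - 3*x*y^3 + 3*x^2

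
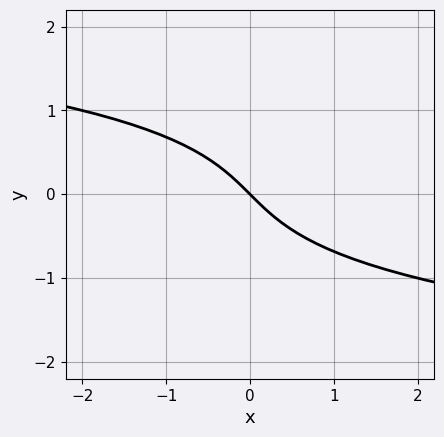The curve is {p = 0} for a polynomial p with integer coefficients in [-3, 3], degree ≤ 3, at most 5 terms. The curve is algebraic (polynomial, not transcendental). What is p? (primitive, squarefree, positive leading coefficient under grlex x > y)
y^3 + x + y

The degree is 3 — the shape is more complex than any degree-2 curve.
Checking where it meets the axes: it meets the x-axis at x = 0 (among the integer gridlines); one y-axis crossing is at y = 0.
Assembling these constraints gives the stated polynomial.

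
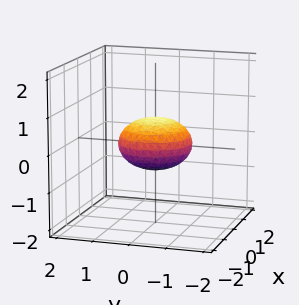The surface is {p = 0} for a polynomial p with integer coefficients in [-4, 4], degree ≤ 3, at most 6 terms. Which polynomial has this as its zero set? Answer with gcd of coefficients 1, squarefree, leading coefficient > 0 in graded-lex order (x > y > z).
(a) deg p = 2.
(b) Symmetry: every cross-section ⟂ z is a circle, so x, y appear only via x² + y²; it's symmetric under z → −z, forcing even powers of z.
(c) From the visible intercepts: among the integer gridlines, it crosses the x-axis at x ∈ {-1, 1}; among the integer gridlines, it crosses the y-axis at y ∈ {-1, 1}; a circular section at z = 0 has radius exactly 1.
(d) Matching integer coefficients to the picture gives p.

x^2 + y^2 + 2*z^2 - 1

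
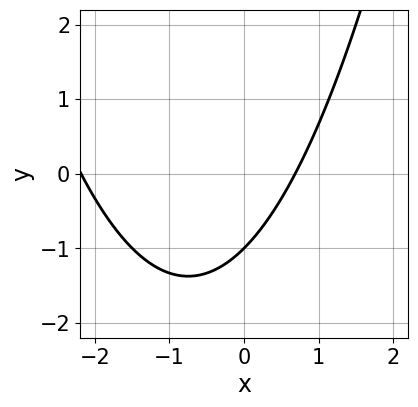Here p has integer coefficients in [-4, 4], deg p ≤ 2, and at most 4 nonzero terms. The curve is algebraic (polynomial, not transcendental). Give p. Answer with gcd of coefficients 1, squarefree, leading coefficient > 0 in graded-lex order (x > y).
2*x^2 + 3*x - 3*y - 3

1. The degree is 2 — a generic line meets the curve in up to 2 points.
2. From the visible intercepts: it crosses the y-axis at the gridline y = -1.
3. Assembling these constraints gives the stated polynomial.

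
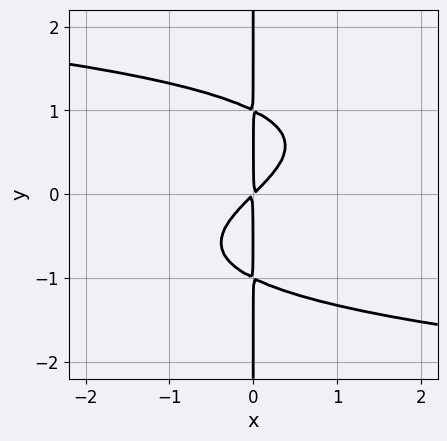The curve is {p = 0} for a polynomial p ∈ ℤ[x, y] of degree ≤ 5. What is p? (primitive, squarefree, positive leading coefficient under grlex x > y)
1. The degree is 4 — the shape is more complex than any degree-3 curve.
2. Reading off the gridlines: every point of the y-axis in the box is on the curve.
3. The integer polynomial consistent with all of this is the stated p.

x*y^3 + x^2 - x*y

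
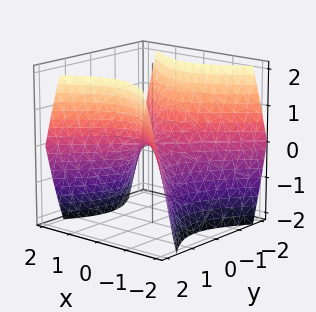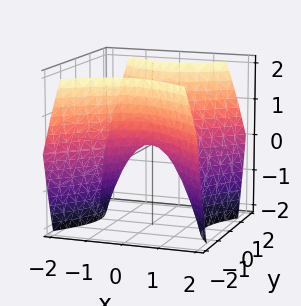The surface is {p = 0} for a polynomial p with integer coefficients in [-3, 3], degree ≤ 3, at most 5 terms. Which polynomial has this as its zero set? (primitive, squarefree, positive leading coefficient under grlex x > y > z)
The degree is 2 — a hyperbolic paraboloid; a quadric.
Symmetries: mirror symmetry y ↦ −y ⇒ only even powers of y; it's symmetric under x → −x, forcing even powers of x.
From the axis intercepts and sections: it meets the z-axis at z = 0 (among the integer gridlines); one y-axis crossing is at y = 0; one x-axis crossing is at x = 0.
Together with the visible shape, these determine p as stated.

x^2 - y^2 + z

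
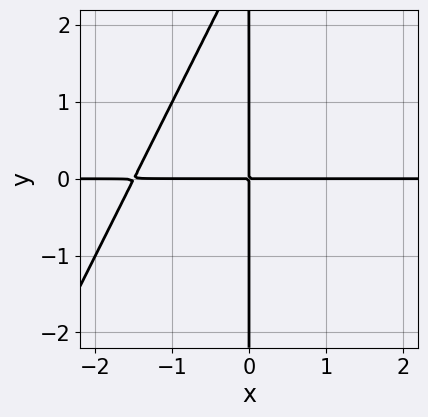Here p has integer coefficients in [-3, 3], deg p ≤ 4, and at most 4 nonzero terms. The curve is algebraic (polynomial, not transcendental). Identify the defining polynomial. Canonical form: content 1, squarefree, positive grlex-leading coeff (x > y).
2*x^2*y - x*y^2 + 3*x*y

First, degree: a generic line meets the curve in up to 3 points, so deg p = 3.
Then, from the visible intercepts: every point of the y-axis in the box is on the curve; the visible x-axis segment lies entirely on the curve.
Finally, matching integer coefficients to the picture gives p.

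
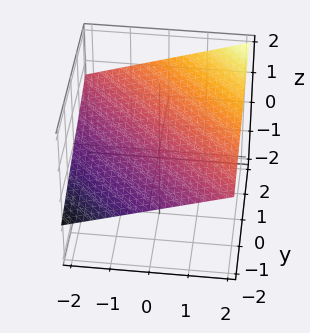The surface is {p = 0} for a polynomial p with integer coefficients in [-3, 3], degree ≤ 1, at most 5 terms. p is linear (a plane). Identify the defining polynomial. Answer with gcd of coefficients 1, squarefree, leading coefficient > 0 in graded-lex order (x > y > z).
x + y - 3*z + 2

(a) deg p = 1. Every cross-section is a straight line — this is a plane.
(b) From the visible intercepts: one x-axis crossing is at x = -2; it crosses the y-axis at the gridline y = -2.
(c) These observations pin down the coefficients.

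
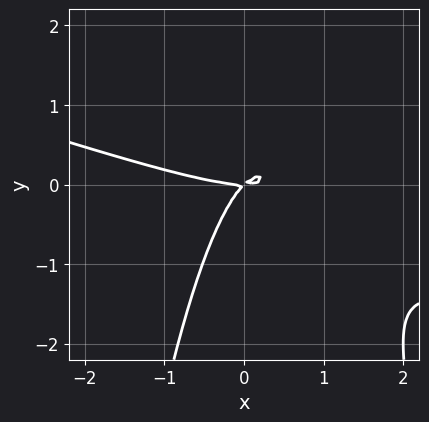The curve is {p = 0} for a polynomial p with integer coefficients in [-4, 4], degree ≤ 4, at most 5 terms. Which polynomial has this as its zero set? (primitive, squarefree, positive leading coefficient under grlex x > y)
x^3 + 3*x^2*y - 2*x*y + 2*y^2

First, degree: a generic line meets the curve in up to 3 points, so deg p = 3.
Next, against the integer gridlines: one x-axis crossing is at x = 0; it crosses the y-axis at the gridline y = 0.
Finally, putting this together gives p.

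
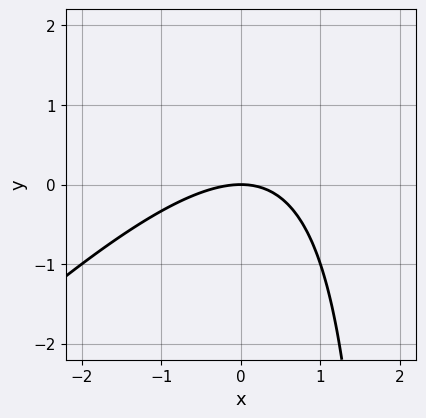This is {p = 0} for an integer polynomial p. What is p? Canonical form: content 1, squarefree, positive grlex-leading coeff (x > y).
1. deg p = 2. The shape is more complex than any degree-1 curve.
2. From the axis intercepts and sections: it meets the x-axis at x = 0 (among the integer gridlines); it meets the y-axis at y = 0 (among the integer gridlines).
3. Matching integer coefficients to the picture gives p.

x^2 - x*y + 2*y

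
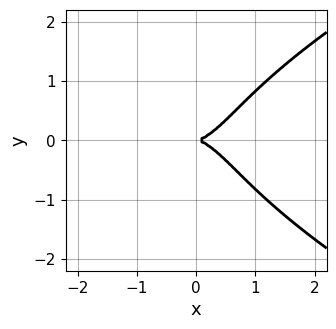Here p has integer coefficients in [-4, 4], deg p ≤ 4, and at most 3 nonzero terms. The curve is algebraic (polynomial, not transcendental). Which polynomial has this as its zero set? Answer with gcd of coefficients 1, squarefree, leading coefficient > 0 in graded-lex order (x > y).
1. Degree: a generic line meets the curve in up to 4 points, so deg p = 4.
2. Symmetries: the y ↦ −y reflection is a symmetry, so y appears only in even powers.
3. Reading off the gridlines: it meets the y-axis at y = 0 (among the integer gridlines); it crosses the x-axis at the gridline x = 0.
4. Together with the visible shape, these determine p as stated.

2*y^4 - 3*x^3 + 3*y^2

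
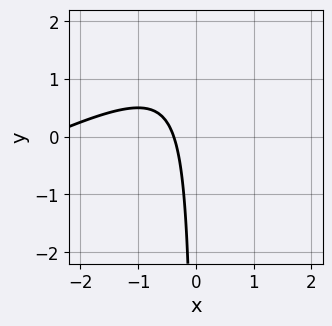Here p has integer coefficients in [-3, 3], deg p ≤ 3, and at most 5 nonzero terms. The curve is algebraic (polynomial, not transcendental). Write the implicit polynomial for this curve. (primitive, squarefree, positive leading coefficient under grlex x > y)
First, deg p = 2. No degree-1 curve has this shape.
Next, reading off the gridlines: it misses every integer gridline on the y-axis.
Finally, these observations pin down the coefficients.

x^2 - 2*x*y + 3*x + 1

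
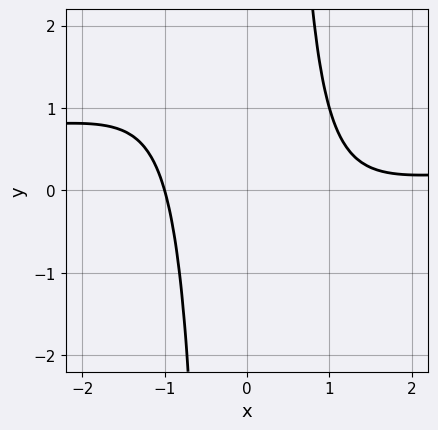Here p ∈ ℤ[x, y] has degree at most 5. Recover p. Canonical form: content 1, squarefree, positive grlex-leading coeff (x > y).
2*x^3*y - x^3 + 2*x^2 - 3

First, degree: a generic line meets the curve in up to 4 points, so deg p = 4.
Then, reading off the gridlines: the curve avoids every integer y-axis point in the box; one x-axis crossing is at x = -1.
Finally, together with the visible shape, these determine p as stated.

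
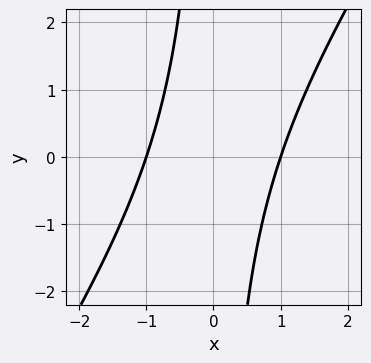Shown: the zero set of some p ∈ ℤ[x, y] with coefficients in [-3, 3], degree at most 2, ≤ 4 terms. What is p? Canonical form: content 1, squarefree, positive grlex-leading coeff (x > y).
3*x^2 - 2*x*y - 3

The degree is 2 — a generic line meets the curve in up to 2 points.
From the visible intercepts: the x-axis gridline crossings are at x ∈ {-1, 1}; the curve avoids every integer y-axis point in the box.
Together with the visible shape, these determine p as stated.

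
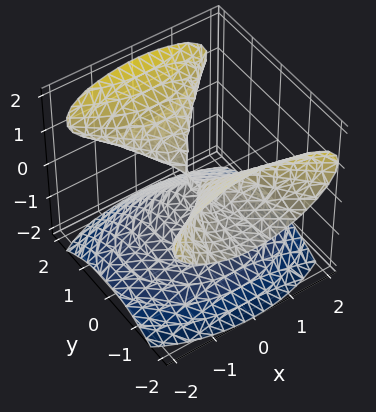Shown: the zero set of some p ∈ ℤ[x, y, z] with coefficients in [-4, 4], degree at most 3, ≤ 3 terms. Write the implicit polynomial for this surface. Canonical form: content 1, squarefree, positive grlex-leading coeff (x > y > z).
(a) The degree is 3 — a generic line meets the surface in up to 3 points.
(b) Observable constraints: the visible y-axis segment lies entirely on the surface; one z-axis crossing is at z = 0.
(c) Putting this together gives p.

y^2*z - z^3 - x^2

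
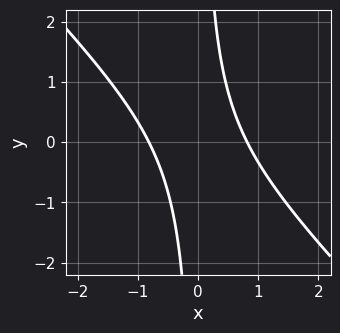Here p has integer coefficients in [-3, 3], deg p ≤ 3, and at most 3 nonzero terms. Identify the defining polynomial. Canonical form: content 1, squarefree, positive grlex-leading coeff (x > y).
3*x^2 + 3*x*y - 2

deg p = 2. A generic line meets the curve in up to 2 points.
Against the integer gridlines: no y-intercept at any integer in the box.
Putting this together gives p.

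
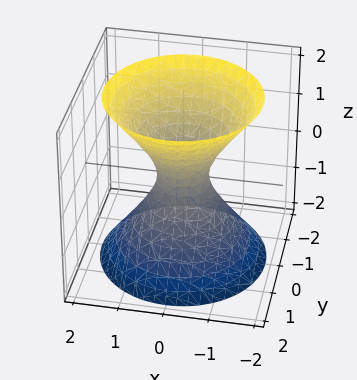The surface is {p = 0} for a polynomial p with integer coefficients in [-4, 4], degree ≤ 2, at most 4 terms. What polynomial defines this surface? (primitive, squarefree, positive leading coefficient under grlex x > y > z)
3*x^2 + 3*y^2 - 2*z^2 - 1

First, the degree is 2 — one connected sheet with a waist; a quadric.
Then, symmetries: every cross-section ⟂ z is a circle, so x, y appear only via x² + y²; it's symmetric under z → −z, forcing even powers of z.
Next, observable constraints: a circular section at z = -2 has radius between 1 and 2; no z-intercept at any integer in the box.
Finally, fitting integer coefficients to these (and the overall shape) gives p.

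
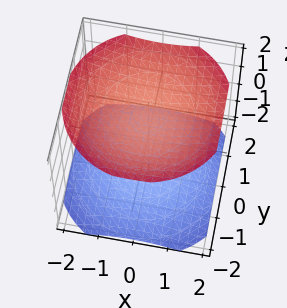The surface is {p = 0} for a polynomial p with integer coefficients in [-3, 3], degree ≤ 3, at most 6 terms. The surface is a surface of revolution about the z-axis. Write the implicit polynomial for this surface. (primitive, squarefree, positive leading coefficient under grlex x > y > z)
x^2 + y^2 - 2*z^2 + 3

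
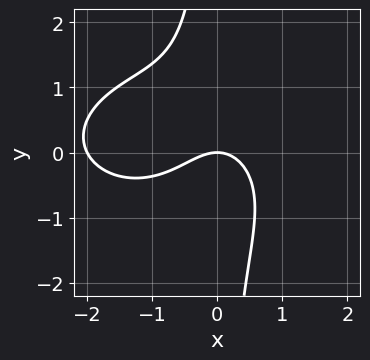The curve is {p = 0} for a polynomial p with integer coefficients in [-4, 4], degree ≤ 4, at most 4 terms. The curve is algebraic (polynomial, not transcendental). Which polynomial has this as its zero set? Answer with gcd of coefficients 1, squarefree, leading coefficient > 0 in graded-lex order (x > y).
x^3 + 2*x*y^2 + 2*x^2 + 2*y

(a) The degree is 3 — no degree-2 curve has this shape.
(b) Against the integer gridlines: the x-axis gridline crossings are at x ∈ {-2, 0}; it meets the y-axis at y = 0 (among the integer gridlines).
(c) Assembling these constraints gives the stated polynomial.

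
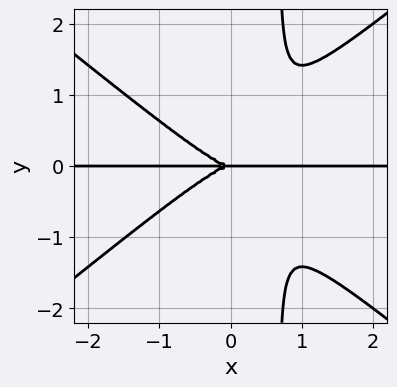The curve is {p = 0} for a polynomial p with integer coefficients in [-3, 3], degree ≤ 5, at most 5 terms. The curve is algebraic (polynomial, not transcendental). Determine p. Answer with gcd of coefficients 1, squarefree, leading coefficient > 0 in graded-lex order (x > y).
1. deg p = 4. No degree-3 curve has this shape.
2. Reading off the gridlines: the visible x-axis segment lies entirely on the curve; it meets the y-axis at y = 0 (among the integer gridlines).
3. The integer polynomial consistent with all of this is the stated p.

2*x^3*y - 3*x*y^3 + 2*y^3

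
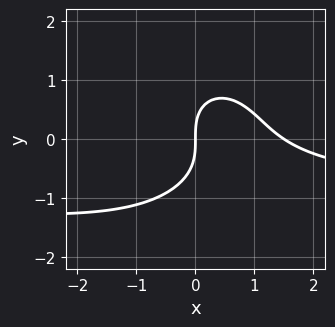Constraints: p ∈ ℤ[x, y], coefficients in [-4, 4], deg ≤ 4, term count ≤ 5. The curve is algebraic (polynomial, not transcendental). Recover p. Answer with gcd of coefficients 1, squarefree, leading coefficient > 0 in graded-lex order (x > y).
deg p = 3.
Reading off the gridlines: one x-axis crossing is at x = 0; it crosses the y-axis at the gridline y = 0.
Solving for integer coefficients yields p as stated.

2*x^2*y + 2*y^3 + 2*x^2 - 3*x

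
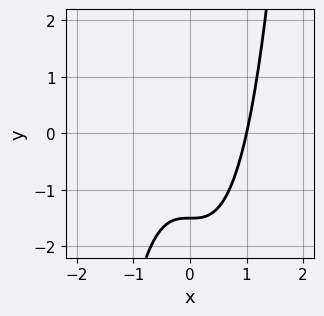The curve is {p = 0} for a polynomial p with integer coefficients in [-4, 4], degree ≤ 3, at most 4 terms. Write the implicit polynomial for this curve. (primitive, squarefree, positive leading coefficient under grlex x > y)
3*x^3 - 2*y - 3

(a) deg p = 3. The shape is more complex than any degree-2 curve.
(b) Against the integer gridlines: one x-axis crossing is at x = 1.
(c) Putting this together gives p.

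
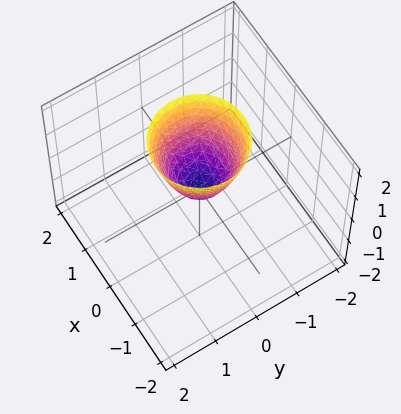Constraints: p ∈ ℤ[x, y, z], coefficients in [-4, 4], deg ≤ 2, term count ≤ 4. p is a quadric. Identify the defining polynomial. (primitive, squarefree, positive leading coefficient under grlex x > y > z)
2*x^2 + 2*y^2 - z

First, deg p = 2.
Next, symmetries: rotational symmetry about the z-axis ⇒ p depends on x, y only through x² + y².
Then, observable constraints: one x-axis crossing is at x = 0; it crosses the y-axis at the gridline y = 0; it meets the z-axis at z = 0 (among the integer gridlines); a circular section at z = 1 has radius between 0 and 1.
Finally, solving for integer coefficients yields p as stated.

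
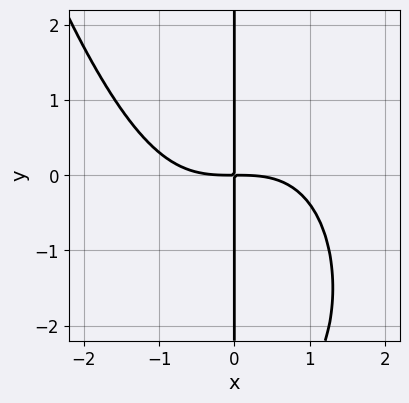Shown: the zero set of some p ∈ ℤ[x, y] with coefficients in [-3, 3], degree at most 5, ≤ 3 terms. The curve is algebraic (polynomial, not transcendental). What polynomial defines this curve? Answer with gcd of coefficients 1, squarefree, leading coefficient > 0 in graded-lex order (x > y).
x^4 + x*y^2 + 3*x*y

(a) Degree: no degree-3 curve has this shape, so deg p = 4.
(b) From the axis intercepts and sections: every point of the y-axis in the box is on the curve.
(c) Putting this together gives p.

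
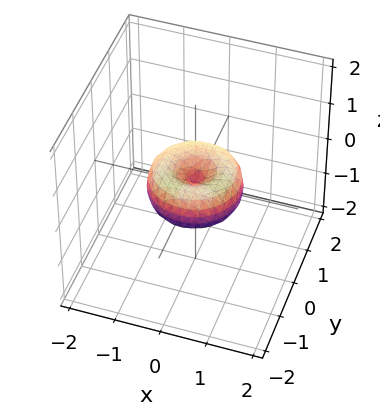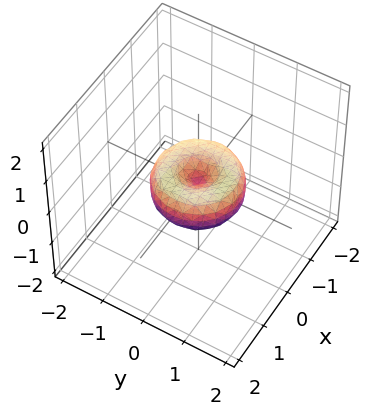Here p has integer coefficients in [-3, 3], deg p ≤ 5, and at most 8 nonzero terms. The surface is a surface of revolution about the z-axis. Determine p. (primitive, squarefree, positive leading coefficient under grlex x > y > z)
x^4 + 2*x^2*y^2 + y^4 - x^2 - y^2 + z^2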